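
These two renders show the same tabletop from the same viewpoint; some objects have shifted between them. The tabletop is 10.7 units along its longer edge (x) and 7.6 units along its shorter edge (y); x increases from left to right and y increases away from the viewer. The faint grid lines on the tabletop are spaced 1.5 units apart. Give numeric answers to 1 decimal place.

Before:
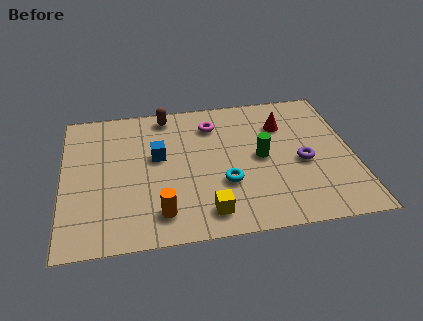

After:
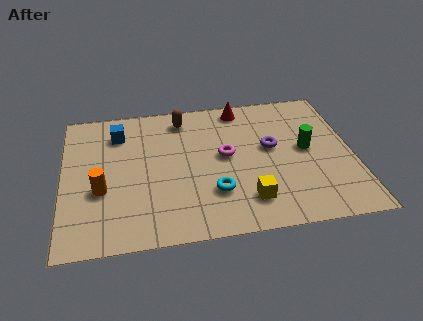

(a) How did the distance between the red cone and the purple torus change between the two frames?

+0.3

The distance was about 2.3 in the first image and 2.6 in the second, so they moved 0.3 units further apart.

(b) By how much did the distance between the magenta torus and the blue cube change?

+1.7

They were about 2.6 units apart before and 4.3 after — 1.7 units further apart.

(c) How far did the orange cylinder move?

2.6

From (3.5, 1.4) to (1.4, 2.9), the orange cylinder covered √(2.1² + 1.5²) ≈ 2.6 units.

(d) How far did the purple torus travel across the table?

1.5

From (8.8, 3.3) to (7.7, 4.3), the purple torus covered √(1.1² + 1.0²) ≈ 1.5 units.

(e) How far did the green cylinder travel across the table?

1.7

The green cylinder was near (7.3, 3.8) before and (9.0, 4.0) after, so it travelled √(1.7² + 0.2²) ≈ 1.7 units.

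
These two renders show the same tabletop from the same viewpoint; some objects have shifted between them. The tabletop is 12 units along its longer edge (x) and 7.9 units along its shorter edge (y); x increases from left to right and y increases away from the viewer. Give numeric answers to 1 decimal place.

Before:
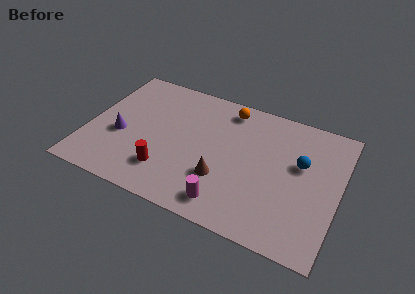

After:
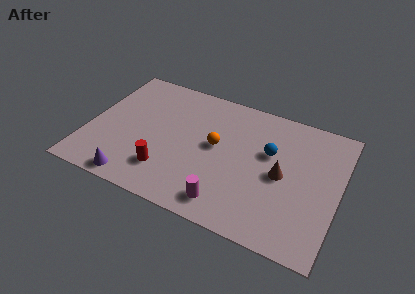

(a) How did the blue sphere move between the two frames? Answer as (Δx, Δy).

(-1.5, 0.1)

From the two frames, the blue sphere sits at roughly (10.1, 4.8) before and (8.6, 4.9) after.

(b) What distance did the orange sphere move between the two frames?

2.5

The orange sphere moved from about (6.4, 6.8) to (6.1, 4.3), a distance of √(0.3² + 2.5²) ≈ 2.5.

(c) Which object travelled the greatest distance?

the brown cone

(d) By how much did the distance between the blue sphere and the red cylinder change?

-1.3

They were about 6.8 units apart before and 5.5 after — 1.3 units closer together.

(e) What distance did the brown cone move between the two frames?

3.0

From (6.6, 2.5) to (9.3, 3.8), the brown cone covered √(2.7² + 1.3²) ≈ 3.0 units.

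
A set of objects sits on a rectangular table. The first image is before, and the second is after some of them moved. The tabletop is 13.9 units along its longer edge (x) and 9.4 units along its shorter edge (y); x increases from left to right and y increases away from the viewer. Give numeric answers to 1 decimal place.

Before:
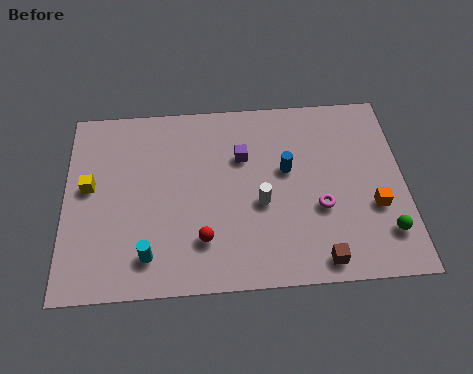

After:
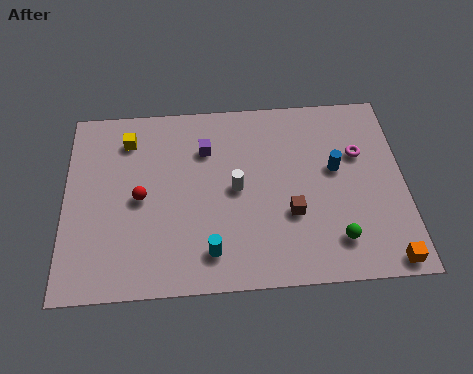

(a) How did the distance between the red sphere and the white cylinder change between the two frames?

+1.0

The distance was about 2.9 in the first image and 3.9 in the second, so they moved 1.0 units further apart.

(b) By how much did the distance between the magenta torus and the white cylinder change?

+2.9

They were about 2.4 units apart before and 5.3 after — 2.9 units further apart.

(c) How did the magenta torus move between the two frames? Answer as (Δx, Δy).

(1.7, 2.6)

From the two frames, the magenta torus sits at roughly (10.4, 3.5) before and (12.1, 6.1) after.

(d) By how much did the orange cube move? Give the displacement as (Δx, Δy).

(0.4, -2.6)

From the two frames, the orange cube sits at roughly (12.6, 3.4) before and (13.0, 0.8) after.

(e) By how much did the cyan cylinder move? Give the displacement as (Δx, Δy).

(2.5, 0.0)

From the two frames, the cyan cylinder sits at roughly (3.4, 1.7) before and (5.9, 1.7) after.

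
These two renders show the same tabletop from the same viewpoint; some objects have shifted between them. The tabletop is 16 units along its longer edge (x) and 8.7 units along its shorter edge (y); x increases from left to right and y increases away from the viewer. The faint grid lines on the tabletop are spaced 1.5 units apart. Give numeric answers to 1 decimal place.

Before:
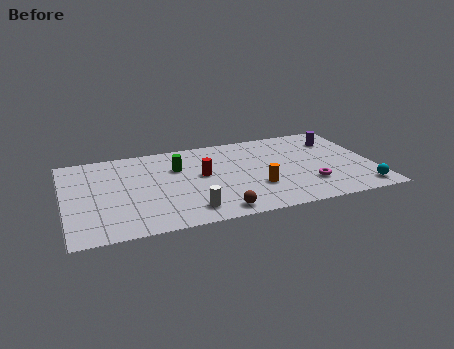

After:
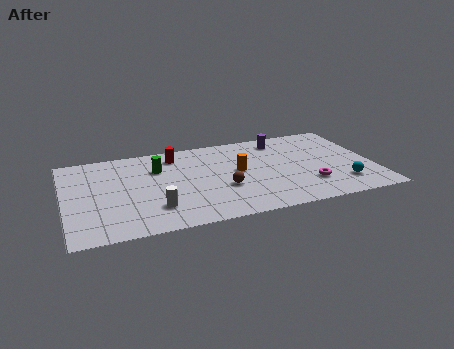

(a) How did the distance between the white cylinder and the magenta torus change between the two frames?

+1.6

The distance was about 6.4 in the first image and 8.0 in the second, so they moved 1.6 units further apart.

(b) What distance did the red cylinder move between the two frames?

2.7

From (7.1, 4.8) to (5.9, 7.2), the red cylinder covered √(1.2² + 2.4²) ≈ 2.7 units.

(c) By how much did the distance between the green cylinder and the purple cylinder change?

-1.8

Before: roughly 8.5 units apart; after: 6.7. That's 1.8 units closer together.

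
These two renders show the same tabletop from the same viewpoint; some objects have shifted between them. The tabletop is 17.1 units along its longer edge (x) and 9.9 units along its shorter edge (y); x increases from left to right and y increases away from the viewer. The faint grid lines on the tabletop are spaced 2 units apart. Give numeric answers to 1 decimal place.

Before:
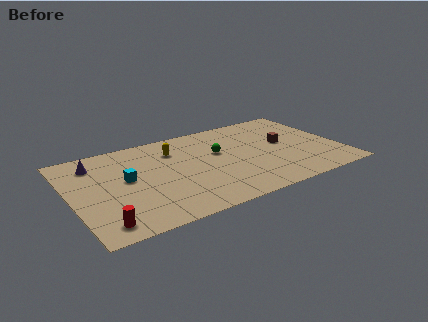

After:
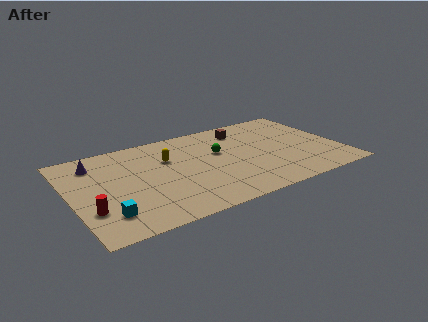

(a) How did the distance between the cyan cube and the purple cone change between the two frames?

+2.7

They were about 3.0 units apart before and 5.7 after — 2.7 units further apart.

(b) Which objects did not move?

the green sphere and the purple cone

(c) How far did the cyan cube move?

3.6

The cyan cube was near (3.5, 5.4) before and (1.9, 2.2) after, so it travelled √(1.6² + 3.2²) ≈ 3.6 units.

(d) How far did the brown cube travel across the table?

3.5

The brown cube moved from about (13.7, 5.4) to (11.4, 8.0), a distance of √(2.3² + 2.6²) ≈ 3.5.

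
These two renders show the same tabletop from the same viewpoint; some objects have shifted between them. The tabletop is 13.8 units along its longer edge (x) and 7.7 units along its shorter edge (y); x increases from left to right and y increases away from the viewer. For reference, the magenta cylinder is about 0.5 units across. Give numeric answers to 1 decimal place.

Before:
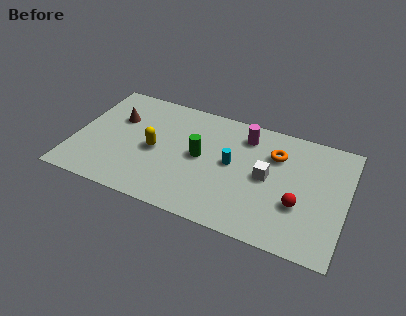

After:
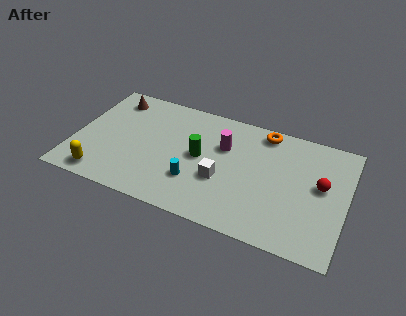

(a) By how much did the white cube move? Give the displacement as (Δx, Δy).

(-2.2, -1.0)

The white cube started near (9.8, 3.9) and ended near (7.6, 2.9).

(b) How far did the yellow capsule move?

3.5

The yellow capsule was near (4.1, 3.6) before and (1.7, 1.0) after, so it travelled √(2.4² + 2.6²) ≈ 3.5 units.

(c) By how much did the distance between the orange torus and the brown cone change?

-0.3

Before: roughly 8.1 units apart; after: 7.8. That's 0.3 units closer together.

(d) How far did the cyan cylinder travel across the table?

2.5

From (8.0, 4.1) to (6.3, 2.3), the cyan cylinder covered √(1.7² + 1.8²) ≈ 2.5 units.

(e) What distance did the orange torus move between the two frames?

1.5

The orange torus moved from about (10.1, 5.5) to (9.4, 6.8), a distance of √(0.7² + 1.3²) ≈ 1.5.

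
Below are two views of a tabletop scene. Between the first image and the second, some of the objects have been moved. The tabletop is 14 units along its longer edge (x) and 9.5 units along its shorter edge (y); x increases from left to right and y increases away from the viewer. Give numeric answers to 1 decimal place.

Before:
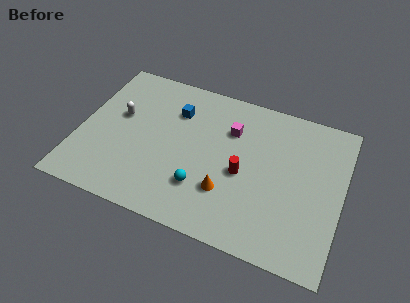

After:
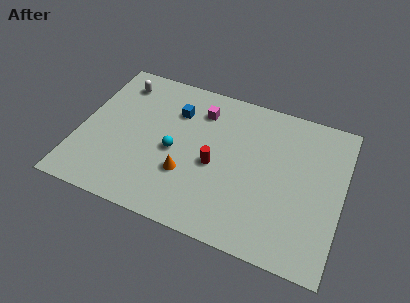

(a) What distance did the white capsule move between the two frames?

2.2

The white capsule was near (2.0, 5.6) before and (1.7, 7.8) after, so it travelled √(0.3² + 2.2²) ≈ 2.2 units.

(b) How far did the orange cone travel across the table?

2.2

The orange cone was near (8.1, 2.8) before and (5.9, 3.1) after, so it travelled √(2.2² + 0.3²) ≈ 2.2 units.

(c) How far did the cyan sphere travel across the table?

2.4

The cyan sphere moved from about (6.8, 2.6) to (5.1, 4.3), a distance of √(1.7² + 1.7²) ≈ 2.4.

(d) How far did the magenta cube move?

1.8

The magenta cube moved from about (7.9, 6.7) to (6.2, 7.4), a distance of √(1.7² + 0.7²) ≈ 1.8.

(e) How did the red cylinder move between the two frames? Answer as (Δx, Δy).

(-1.5, 0.0)

The red cylinder was at about (8.8, 4.2) and moved to about (7.3, 4.2).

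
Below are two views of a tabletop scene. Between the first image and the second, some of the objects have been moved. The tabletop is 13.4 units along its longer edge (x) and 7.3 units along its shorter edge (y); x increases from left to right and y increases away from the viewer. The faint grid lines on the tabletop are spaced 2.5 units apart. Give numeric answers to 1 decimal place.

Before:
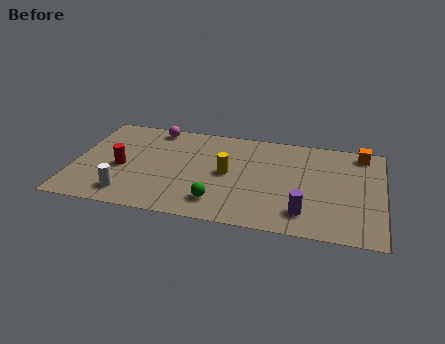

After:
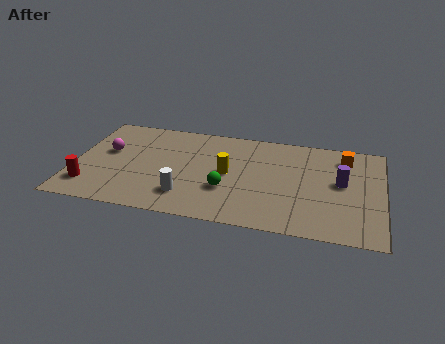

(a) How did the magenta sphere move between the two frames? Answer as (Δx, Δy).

(-1.9, -2.2)

From the two frames, the magenta sphere sits at roughly (3.3, 6.5) before and (1.4, 4.3) after.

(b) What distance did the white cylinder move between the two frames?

2.5

The white cylinder moved from about (2.5, 1.3) to (5.0, 1.7), a distance of √(2.5² + 0.4²) ≈ 2.5.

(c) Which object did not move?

the yellow cylinder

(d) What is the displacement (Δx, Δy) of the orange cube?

(-0.7, -0.5)

From the two frames, the orange cube sits at roughly (12.4, 6.4) before and (11.7, 5.9) after.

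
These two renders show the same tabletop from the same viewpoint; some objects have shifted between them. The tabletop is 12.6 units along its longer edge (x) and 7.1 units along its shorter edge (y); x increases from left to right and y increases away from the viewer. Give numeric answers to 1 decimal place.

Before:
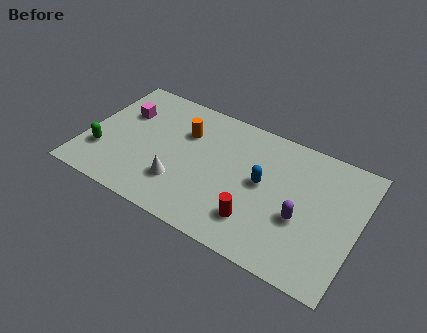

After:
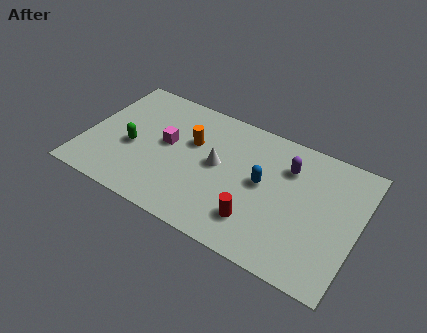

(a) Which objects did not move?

the red cylinder and the blue capsule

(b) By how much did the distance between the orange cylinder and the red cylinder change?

-0.6

Before: roughly 5.0 units apart; after: 4.4. That's 0.6 units closer together.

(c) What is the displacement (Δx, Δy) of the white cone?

(1.5, 1.8)

The white cone started near (4.6, 2.0) and ended near (6.1, 3.8).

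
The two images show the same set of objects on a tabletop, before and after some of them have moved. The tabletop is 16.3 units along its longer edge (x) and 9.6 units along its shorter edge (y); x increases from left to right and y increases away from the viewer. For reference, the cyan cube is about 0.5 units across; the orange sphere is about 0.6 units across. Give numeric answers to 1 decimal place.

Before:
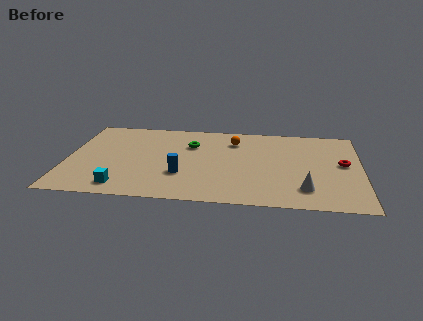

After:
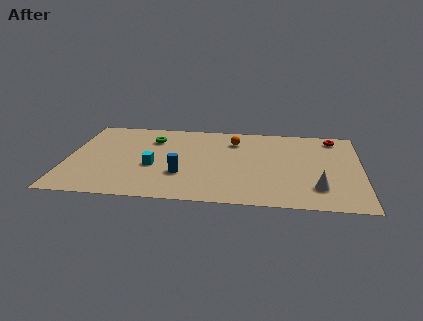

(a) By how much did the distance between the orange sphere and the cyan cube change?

-2.9

Before: roughly 8.5 units apart; after: 5.6. That's 2.9 units closer together.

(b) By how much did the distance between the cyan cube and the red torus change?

-1.8

They were about 12.7 units apart before and 10.9 after — 1.8 units closer together.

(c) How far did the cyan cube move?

3.0

The cyan cube was near (3.2, 1.4) before and (4.8, 3.9) after, so it travelled √(1.6² + 2.5²) ≈ 3.0 units.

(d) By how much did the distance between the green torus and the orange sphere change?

+2.1

Before: roughly 2.5 units apart; after: 4.6. That's 2.1 units further apart.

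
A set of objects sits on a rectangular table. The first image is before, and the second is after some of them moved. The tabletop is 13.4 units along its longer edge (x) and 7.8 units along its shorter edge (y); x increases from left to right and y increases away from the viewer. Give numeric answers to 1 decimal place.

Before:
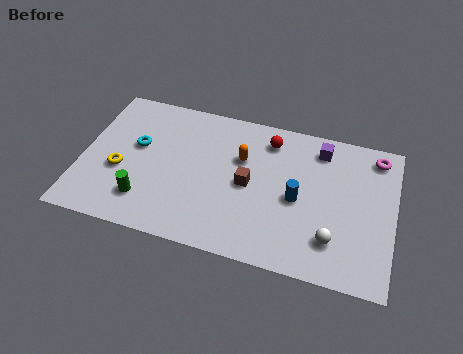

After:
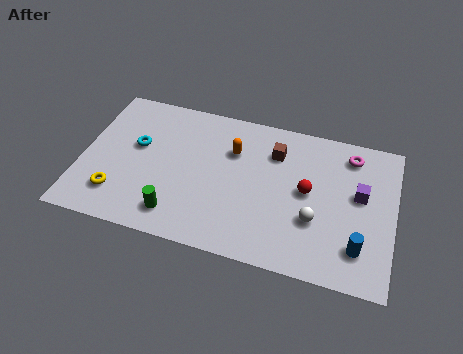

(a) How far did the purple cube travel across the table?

2.7

The purple cube moved from about (10.1, 6.5) to (11.9, 4.5), a distance of √(1.8² + 2.0²) ≈ 2.7.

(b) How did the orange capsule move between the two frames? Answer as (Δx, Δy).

(-0.4, 0.3)

From the two frames, the orange capsule sits at roughly (6.8, 5.1) before and (6.4, 5.4) after.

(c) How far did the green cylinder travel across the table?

1.5

The green cylinder moved from about (2.9, 1.8) to (4.3, 1.4), a distance of √(1.4² + 0.4²) ≈ 1.5.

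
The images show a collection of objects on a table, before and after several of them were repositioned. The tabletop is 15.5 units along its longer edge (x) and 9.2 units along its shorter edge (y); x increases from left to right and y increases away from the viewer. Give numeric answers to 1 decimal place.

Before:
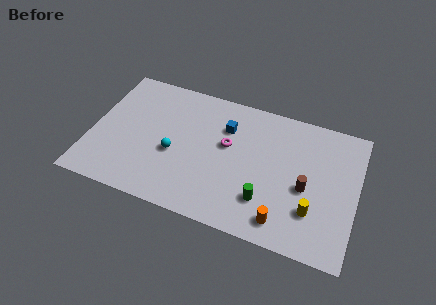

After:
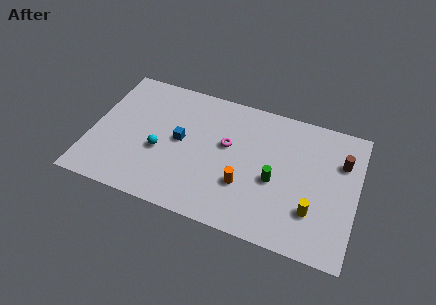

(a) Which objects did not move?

the yellow cylinder and the magenta torus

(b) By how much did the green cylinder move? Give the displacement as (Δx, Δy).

(0.4, 1.5)

The green cylinder started near (10.4, 2.4) and ended near (10.8, 3.9).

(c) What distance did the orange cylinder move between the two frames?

2.9

The orange cylinder moved from about (11.5, 1.4) to (9.1, 3.0), a distance of √(2.4² + 1.6²) ≈ 2.9.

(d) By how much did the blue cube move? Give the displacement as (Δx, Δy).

(-2.5, -1.8)

The blue cube started near (7.7, 6.6) and ended near (5.2, 4.8).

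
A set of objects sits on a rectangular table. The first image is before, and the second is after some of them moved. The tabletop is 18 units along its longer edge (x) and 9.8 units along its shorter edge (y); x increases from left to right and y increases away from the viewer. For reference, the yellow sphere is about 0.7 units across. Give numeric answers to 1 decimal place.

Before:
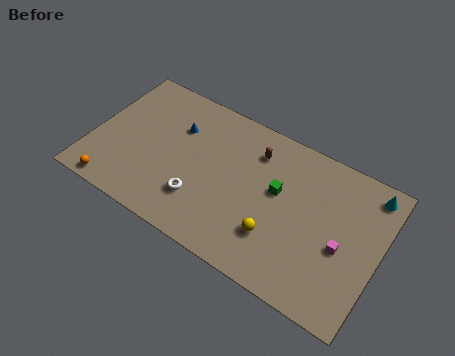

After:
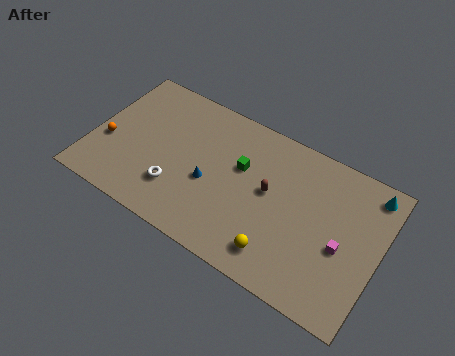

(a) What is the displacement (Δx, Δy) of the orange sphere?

(-0.9, 2.9)

The orange sphere was at about (1.9, 0.9) and moved to about (1.0, 3.8).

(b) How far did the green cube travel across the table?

2.4

The green cube was near (11.6, 5.7) before and (9.2, 6.1) after, so it travelled √(2.4² + 0.4²) ≈ 2.4 units.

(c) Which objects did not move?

the magenta cube and the cyan cone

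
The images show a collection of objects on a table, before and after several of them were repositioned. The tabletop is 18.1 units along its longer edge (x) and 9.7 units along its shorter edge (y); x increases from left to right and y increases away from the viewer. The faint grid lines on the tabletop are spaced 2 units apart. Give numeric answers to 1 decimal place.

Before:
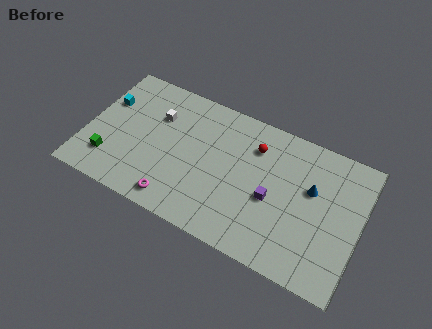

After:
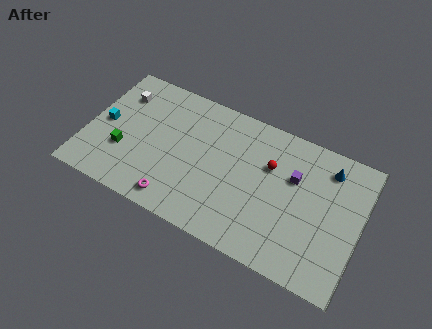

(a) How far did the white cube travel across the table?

2.7

From (4.4, 6.7) to (1.8, 7.3), the white cube covered √(2.6² + 0.6²) ≈ 2.7 units.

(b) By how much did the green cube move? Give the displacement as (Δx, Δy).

(0.8, 1.0)

From the two frames, the green cube sits at roughly (1.8, 2.3) before and (2.6, 3.3) after.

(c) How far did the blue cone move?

2.1

The blue cone was near (14.8, 6.0) before and (15.7, 7.9) after, so it travelled √(0.9² + 1.9²) ≈ 2.1 units.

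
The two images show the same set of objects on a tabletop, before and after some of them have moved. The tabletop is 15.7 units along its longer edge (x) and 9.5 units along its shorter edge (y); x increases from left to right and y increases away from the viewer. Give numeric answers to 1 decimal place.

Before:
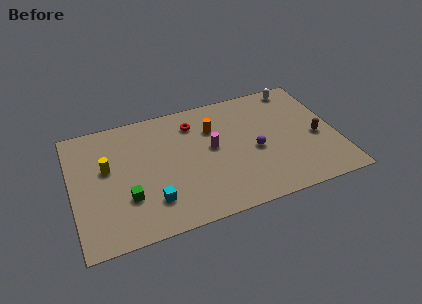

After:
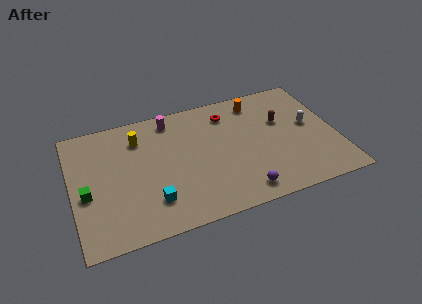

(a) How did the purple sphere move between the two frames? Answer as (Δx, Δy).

(-1.1, -2.9)

From the two frames, the purple sphere sits at roughly (10.8, 4.2) before and (9.7, 1.3) after.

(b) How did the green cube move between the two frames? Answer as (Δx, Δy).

(-2.3, 1.0)

The green cube was at about (3.1, 3.0) and moved to about (0.8, 4.0).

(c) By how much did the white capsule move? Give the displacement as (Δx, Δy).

(0.4, -3.3)

The white capsule was at about (13.8, 8.5) and moved to about (14.2, 5.2).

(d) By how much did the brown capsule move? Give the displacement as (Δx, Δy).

(-1.9, 1.9)

From the two frames, the brown capsule sits at roughly (14.5, 4.1) before and (12.6, 6.0) after.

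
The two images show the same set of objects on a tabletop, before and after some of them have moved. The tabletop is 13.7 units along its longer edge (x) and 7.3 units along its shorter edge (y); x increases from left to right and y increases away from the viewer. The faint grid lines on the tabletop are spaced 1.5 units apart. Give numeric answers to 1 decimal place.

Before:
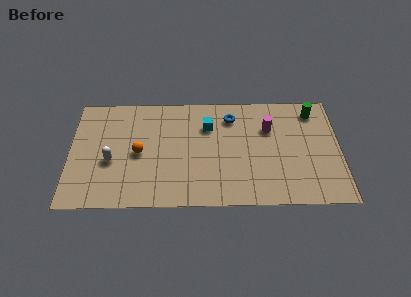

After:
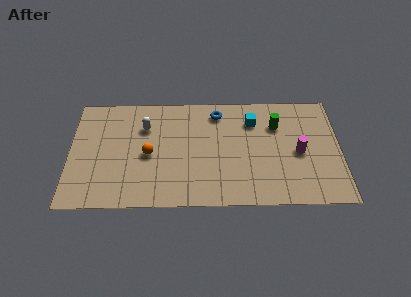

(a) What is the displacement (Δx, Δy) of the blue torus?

(-0.7, 0.3)

The blue torus started near (8.2, 5.8) and ended near (7.5, 6.1).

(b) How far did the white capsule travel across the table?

2.8

From (2.1, 3.0) to (3.8, 5.2), the white capsule covered √(1.7² + 2.2²) ≈ 2.8 units.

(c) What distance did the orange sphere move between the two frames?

0.5

The orange sphere moved from about (3.5, 3.5) to (4.0, 3.4), a distance of √(0.5² + 0.1²) ≈ 0.5.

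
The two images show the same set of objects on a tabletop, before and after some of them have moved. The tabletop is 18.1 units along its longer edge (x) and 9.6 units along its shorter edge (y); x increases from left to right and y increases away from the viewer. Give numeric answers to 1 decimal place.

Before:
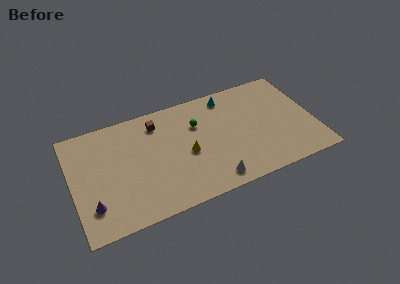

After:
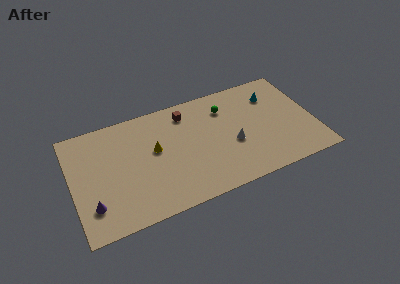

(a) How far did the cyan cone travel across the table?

3.5

From (12.0, 8.3) to (15.3, 7.2), the cyan cone covered √(3.3² + 1.1²) ≈ 3.5 units.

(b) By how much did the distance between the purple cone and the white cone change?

+1.8

They were about 8.9 units apart before and 10.7 after — 1.8 units further apart.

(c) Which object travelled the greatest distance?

the cyan cone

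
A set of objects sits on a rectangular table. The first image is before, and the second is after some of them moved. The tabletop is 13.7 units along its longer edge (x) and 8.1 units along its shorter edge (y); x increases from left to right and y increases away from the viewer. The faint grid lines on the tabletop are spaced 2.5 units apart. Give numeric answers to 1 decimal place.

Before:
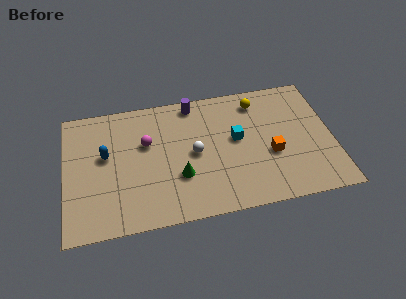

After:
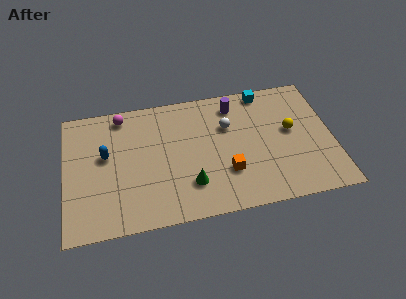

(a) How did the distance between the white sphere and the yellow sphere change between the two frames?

-1.0

Before: roughly 4.3 units apart; after: 3.3. That's 1.0 units closer together.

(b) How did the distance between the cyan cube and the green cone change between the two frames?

+3.1

They were about 3.5 units apart before and 6.6 after — 3.1 units further apart.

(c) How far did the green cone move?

0.8

From (5.8, 2.7) to (6.3, 2.1), the green cone covered √(0.5² + 0.6²) ≈ 0.8 units.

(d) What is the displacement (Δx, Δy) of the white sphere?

(1.8, 1.4)

From the two frames, the white sphere sits at roughly (6.6, 4.0) before and (8.4, 5.4) after.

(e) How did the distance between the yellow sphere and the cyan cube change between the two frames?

+0.5

The distance was about 2.5 in the first image and 3.0 in the second, so they moved 0.5 units further apart.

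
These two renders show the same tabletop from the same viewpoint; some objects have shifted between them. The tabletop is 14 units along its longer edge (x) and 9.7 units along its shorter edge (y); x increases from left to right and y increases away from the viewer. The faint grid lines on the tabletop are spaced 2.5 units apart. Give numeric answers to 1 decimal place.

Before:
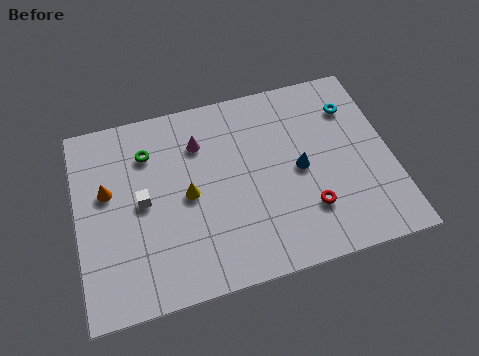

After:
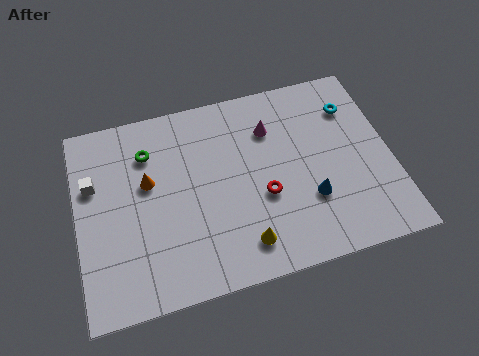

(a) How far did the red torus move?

2.2

From (10.1, 2.6) to (8.2, 3.8), the red torus covered √(1.9² + 1.2²) ≈ 2.2 units.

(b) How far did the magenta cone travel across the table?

3.2

From (5.6, 7.2) to (8.8, 7.1), the magenta cone covered √(3.2² + 0.1²) ≈ 3.2 units.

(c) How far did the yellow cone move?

3.7

The yellow cone was near (4.9, 4.7) before and (7.1, 1.7) after, so it travelled √(2.2² + 3.0²) ≈ 3.7 units.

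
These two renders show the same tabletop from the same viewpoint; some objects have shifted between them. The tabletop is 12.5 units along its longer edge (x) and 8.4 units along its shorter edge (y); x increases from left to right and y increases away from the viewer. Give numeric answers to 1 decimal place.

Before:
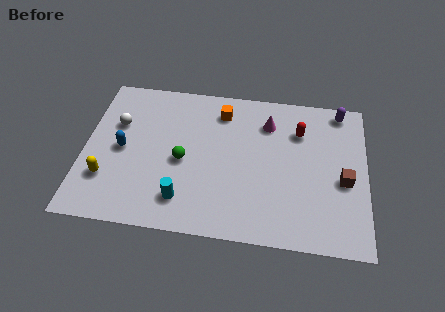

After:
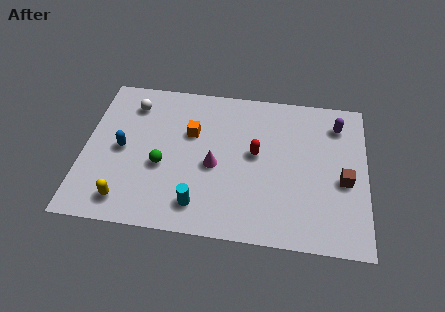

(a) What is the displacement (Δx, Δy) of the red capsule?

(-1.9, -1.5)

The red capsule was at about (9.5, 6.1) and moved to about (7.6, 4.6).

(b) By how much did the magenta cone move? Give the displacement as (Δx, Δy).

(-2.3, -2.7)

The magenta cone started near (8.1, 6.4) and ended near (5.8, 3.7).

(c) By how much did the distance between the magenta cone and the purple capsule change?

+2.8

Before: roughly 3.4 units apart; after: 6.2. That's 2.8 units further apart.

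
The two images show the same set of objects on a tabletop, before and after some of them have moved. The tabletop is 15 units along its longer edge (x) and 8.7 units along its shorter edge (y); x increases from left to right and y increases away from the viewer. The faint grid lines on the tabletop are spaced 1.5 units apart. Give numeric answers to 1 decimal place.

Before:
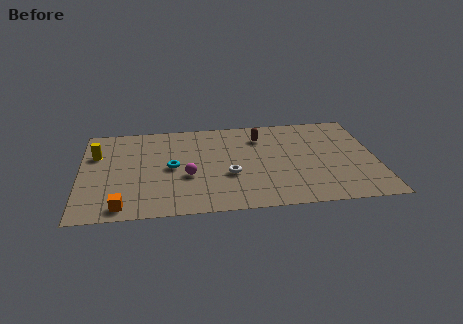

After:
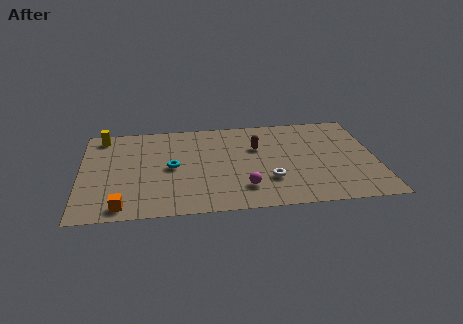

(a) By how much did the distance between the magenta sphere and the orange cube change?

+2.1

Before: roughly 4.1 units apart; after: 6.2. That's 2.1 units further apart.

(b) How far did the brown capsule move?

1.0

From (9.2, 6.7) to (9.0, 5.7), the brown capsule covered √(0.2² + 1.0²) ≈ 1.0 units.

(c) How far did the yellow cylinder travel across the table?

1.7

From (0.8, 5.9) to (1.1, 7.6), the yellow cylinder covered √(0.3² + 1.7²) ≈ 1.7 units.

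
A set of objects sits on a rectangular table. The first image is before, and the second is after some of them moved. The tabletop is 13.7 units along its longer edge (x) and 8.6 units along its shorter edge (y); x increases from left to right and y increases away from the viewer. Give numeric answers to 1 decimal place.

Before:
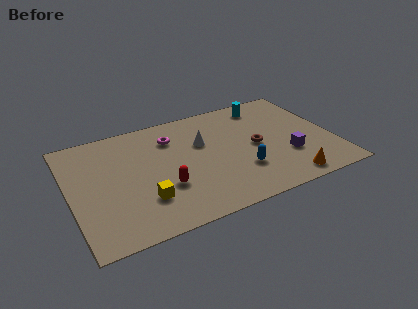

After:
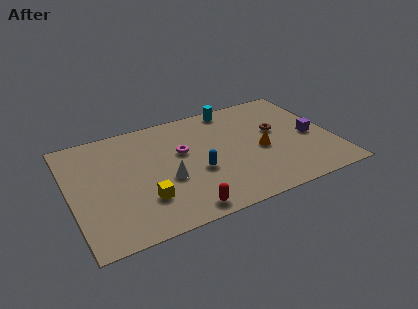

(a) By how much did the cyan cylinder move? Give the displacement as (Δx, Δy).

(-1.7, 0.4)

From the two frames, the cyan cylinder sits at roughly (10.6, 7.3) before and (8.9, 7.7) after.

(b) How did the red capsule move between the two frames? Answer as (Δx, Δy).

(0.7, -2.0)

The red capsule was at about (4.7, 2.9) and moved to about (5.4, 0.9).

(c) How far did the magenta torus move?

1.4

From (5.5, 6.5) to (5.9, 5.2), the magenta torus covered √(0.4² + 1.3²) ≈ 1.4 units.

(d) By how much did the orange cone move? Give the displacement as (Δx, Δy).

(-1.0, 2.8)

The orange cone was at about (10.9, 1.0) and moved to about (9.9, 3.8).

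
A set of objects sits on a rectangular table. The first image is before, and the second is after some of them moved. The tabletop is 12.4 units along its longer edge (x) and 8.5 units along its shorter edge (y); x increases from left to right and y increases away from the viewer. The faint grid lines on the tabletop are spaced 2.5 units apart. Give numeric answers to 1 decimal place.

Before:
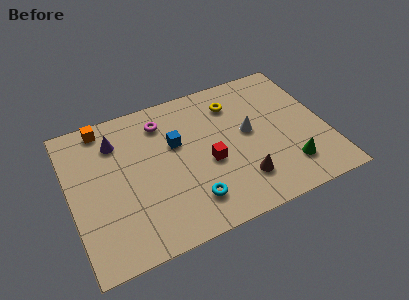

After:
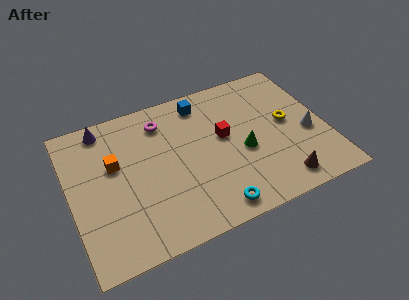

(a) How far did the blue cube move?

2.4

The blue cube moved from about (5.2, 5.3) to (6.7, 7.2), a distance of √(1.5² + 1.9²) ≈ 2.4.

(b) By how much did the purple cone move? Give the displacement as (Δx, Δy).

(-0.5, 1.0)

From the two frames, the purple cone sits at roughly (2.4, 6.5) before and (1.9, 7.5) after.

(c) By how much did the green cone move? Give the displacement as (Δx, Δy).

(-2.0, 1.7)

From the two frames, the green cone sits at roughly (10.3, 1.9) before and (8.3, 3.6) after.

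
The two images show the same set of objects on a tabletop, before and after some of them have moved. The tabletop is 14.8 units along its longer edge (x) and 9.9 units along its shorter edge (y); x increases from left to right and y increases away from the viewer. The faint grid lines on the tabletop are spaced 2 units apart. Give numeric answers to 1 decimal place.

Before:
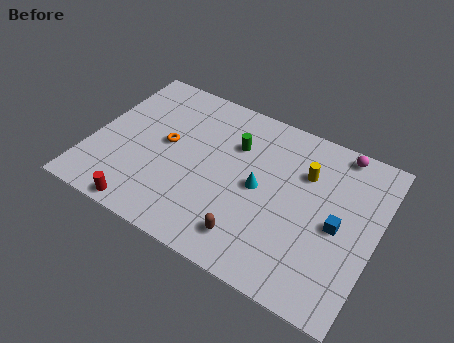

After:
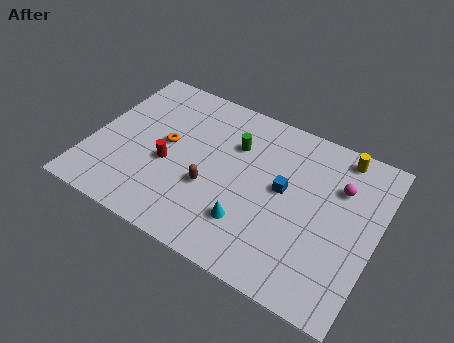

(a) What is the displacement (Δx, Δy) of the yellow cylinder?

(1.6, 1.9)

From the two frames, the yellow cylinder sits at roughly (10.9, 6.9) before and (12.5, 8.8) after.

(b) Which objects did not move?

the orange torus and the green cylinder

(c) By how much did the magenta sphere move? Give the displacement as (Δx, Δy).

(0.3, -2.1)

The magenta sphere started near (12.4, 9.0) and ended near (12.7, 6.9).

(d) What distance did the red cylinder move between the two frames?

3.4

The red cylinder was near (3.4, 0.8) before and (4.1, 4.1) after, so it travelled √(0.7² + 3.3²) ≈ 3.4 units.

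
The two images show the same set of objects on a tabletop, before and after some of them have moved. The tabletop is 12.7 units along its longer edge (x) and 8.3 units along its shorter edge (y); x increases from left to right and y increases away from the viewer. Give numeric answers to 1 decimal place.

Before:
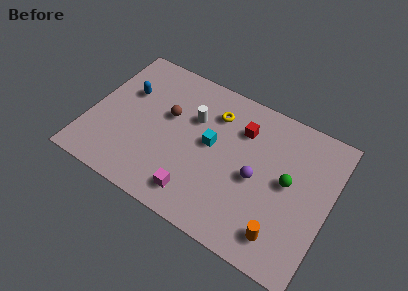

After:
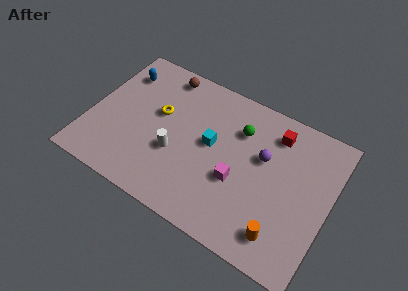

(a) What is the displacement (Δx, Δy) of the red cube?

(1.7, 0.6)

The red cube started near (7.8, 6.1) and ended near (9.5, 6.7).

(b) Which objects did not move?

the orange cylinder and the cyan cube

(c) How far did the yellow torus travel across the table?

3.1

The yellow torus was near (6.3, 6.3) before and (3.5, 4.9) after, so it travelled √(2.8² + 1.4²) ≈ 3.1 units.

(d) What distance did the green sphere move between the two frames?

3.2

The green sphere was near (10.5, 4.4) before and (7.7, 6.0) after, so it travelled √(2.8² + 1.6²) ≈ 3.2 units.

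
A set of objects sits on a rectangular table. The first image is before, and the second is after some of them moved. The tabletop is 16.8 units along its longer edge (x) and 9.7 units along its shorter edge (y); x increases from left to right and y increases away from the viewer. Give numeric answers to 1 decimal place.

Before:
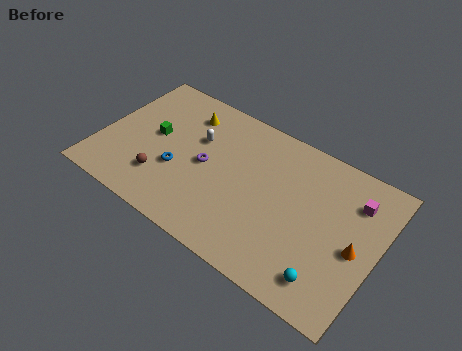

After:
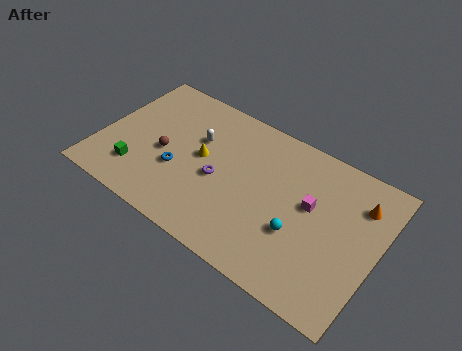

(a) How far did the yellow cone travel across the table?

2.9

The yellow cone moved from about (4.6, 7.7) to (6.1, 5.2), a distance of √(1.5² + 2.5²) ≈ 2.9.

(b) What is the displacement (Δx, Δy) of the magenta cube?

(-2.4, -1.7)

The magenta cube was at about (15.1, 7.3) and moved to about (12.7, 5.6).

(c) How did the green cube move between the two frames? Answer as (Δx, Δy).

(-0.5, -2.9)

The green cube started near (3.1, 5.2) and ended near (2.6, 2.3).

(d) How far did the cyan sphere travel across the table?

2.8

The cyan sphere moved from about (14.4, 1.7) to (12.3, 3.5), a distance of √(2.1² + 1.8²) ≈ 2.8.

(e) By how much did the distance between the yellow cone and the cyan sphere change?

-5.1

They were about 11.5 units apart before and 6.4 after — 5.1 units closer together.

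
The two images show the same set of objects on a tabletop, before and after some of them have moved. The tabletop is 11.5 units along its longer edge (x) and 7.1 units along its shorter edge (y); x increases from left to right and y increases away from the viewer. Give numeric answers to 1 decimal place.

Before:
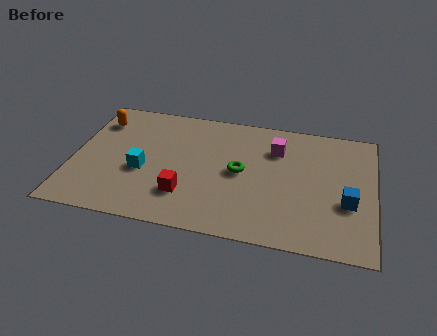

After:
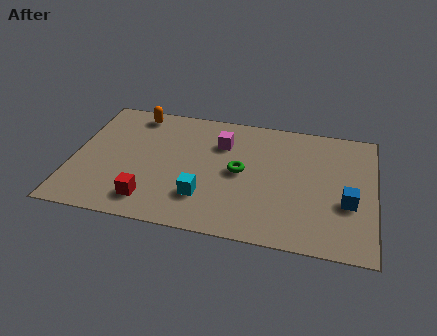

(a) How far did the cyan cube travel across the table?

2.6

The cyan cube was near (2.7, 2.9) before and (5.1, 1.9) after, so it travelled √(2.4² + 1.0²) ≈ 2.6 units.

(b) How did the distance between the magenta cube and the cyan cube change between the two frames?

-2.3

The distance was about 5.5 in the first image and 3.2 in the second, so they moved 2.3 units closer together.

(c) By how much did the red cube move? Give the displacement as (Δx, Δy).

(-1.3, -0.6)

From the two frames, the red cube sits at roughly (4.4, 1.9) before and (3.1, 1.3) after.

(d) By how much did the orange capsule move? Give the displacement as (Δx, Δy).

(1.4, 0.7)

The orange capsule started near (0.8, 5.5) and ended near (2.2, 6.2).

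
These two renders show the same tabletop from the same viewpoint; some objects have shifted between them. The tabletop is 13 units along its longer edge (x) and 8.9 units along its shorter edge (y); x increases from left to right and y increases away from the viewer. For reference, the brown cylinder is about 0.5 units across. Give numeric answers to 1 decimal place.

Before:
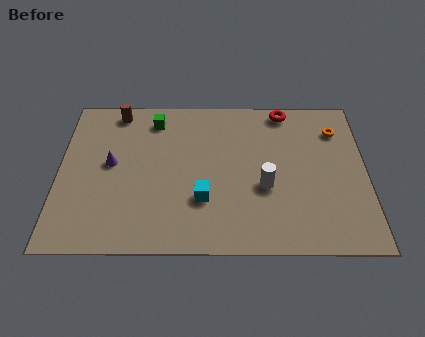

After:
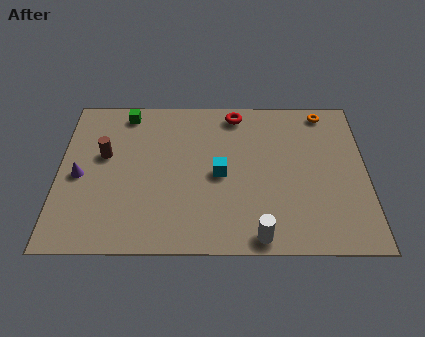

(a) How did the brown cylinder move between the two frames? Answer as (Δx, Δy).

(-0.5, -2.6)

The brown cylinder started near (2.4, 7.9) and ended near (1.9, 5.3).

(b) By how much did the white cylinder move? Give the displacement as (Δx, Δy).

(-0.3, -2.7)

From the two frames, the white cylinder sits at roughly (8.7, 3.5) before and (8.4, 0.8) after.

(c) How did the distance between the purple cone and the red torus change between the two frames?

-0.5

They were about 8.1 units apart before and 7.6 after — 0.5 units closer together.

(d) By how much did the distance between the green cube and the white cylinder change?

+2.9

The distance was about 6.1 in the first image and 9.0 in the second, so they moved 2.9 units further apart.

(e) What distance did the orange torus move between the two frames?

1.2

The orange torus was near (11.8, 6.8) before and (11.3, 7.9) after, so it travelled √(0.5² + 1.1²) ≈ 1.2 units.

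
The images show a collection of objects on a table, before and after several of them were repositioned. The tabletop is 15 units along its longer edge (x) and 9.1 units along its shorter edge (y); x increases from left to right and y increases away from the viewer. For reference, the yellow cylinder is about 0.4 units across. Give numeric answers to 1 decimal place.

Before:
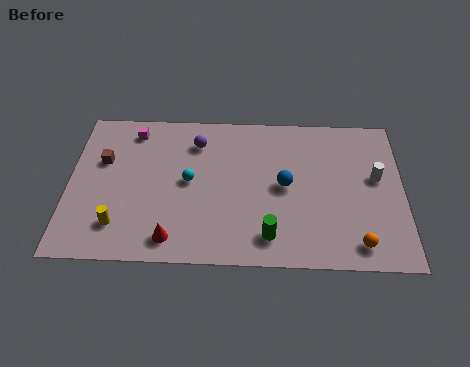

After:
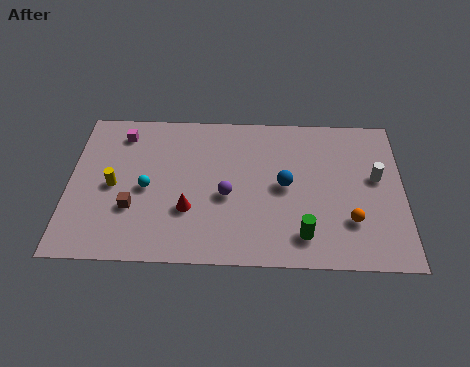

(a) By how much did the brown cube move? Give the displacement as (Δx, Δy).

(1.4, -2.8)

From the two frames, the brown cube sits at roughly (1.5, 5.8) before and (2.9, 3.0) after.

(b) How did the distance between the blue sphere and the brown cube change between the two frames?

-1.3

Before: roughly 8.3 units apart; after: 7.0. That's 1.3 units closer together.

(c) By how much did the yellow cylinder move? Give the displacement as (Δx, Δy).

(-0.3, 2.3)

The yellow cylinder was at about (2.3, 2.0) and moved to about (2.0, 4.3).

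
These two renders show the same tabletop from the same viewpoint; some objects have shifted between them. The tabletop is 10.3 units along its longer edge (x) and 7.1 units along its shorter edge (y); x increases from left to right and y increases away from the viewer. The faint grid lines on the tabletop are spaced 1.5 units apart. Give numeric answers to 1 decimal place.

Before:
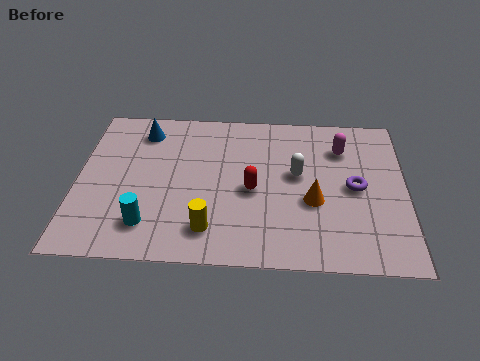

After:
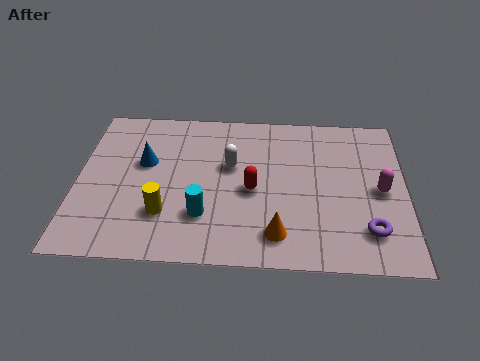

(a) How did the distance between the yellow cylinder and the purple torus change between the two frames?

+1.3

The distance was about 5.0 in the first image and 6.3 in the second, so they moved 1.3 units further apart.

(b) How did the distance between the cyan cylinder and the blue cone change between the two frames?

-1.3

They were about 4.3 units apart before and 3.0 after — 1.3 units closer together.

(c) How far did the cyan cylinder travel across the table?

1.8

The cyan cylinder moved from about (2.3, 1.5) to (4.0, 2.0), a distance of √(1.7² + 0.5²) ≈ 1.8.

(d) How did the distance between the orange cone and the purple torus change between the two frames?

+1.3

Before: roughly 1.5 units apart; after: 2.8. That's 1.3 units further apart.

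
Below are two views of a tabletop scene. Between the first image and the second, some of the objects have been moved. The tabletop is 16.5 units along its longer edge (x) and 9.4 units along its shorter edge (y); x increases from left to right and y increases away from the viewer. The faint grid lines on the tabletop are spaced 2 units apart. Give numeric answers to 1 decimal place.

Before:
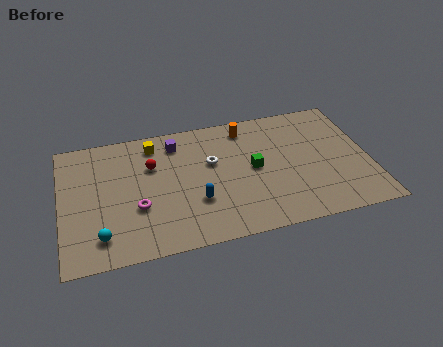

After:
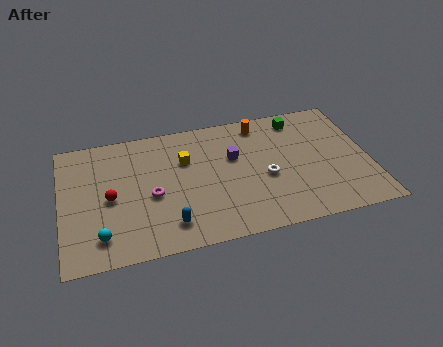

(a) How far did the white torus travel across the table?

3.3

From (8.1, 5.8) to (10.9, 4.0), the white torus covered √(2.8² + 1.8²) ≈ 3.3 units.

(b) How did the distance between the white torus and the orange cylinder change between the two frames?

+1.1

The distance was about 3.0 in the first image and 4.1 in the second, so they moved 1.1 units further apart.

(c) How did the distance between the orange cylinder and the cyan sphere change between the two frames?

+0.7

They were about 10.2 units apart before and 10.9 after — 0.7 units further apart.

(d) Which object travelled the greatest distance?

the green cube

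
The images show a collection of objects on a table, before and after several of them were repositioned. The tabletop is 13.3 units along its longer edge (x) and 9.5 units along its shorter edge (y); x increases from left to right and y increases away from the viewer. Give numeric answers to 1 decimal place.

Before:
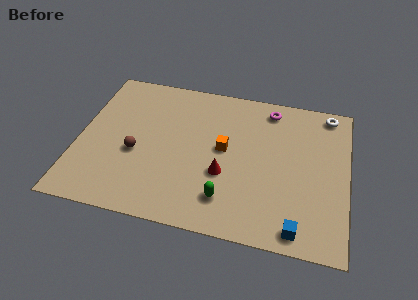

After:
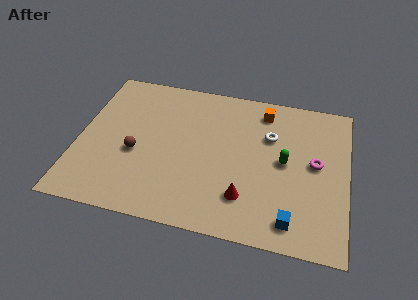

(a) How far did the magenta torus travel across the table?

3.9

The magenta torus was near (9.3, 8.2) before and (11.7, 5.1) after, so it travelled √(2.4² + 3.1²) ≈ 3.9 units.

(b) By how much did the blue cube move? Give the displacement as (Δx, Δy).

(-0.3, 0.4)

From the two frames, the blue cube sits at roughly (11.0, 1.0) before and (10.7, 1.4) after.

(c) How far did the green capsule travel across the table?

4.0

The green capsule was near (7.5, 2.0) before and (10.2, 4.9) after, so it travelled √(2.7² + 2.9²) ≈ 4.0 units.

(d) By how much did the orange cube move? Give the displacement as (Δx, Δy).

(1.8, 2.9)

The orange cube was at about (7.2, 5.1) and moved to about (9.0, 8.0).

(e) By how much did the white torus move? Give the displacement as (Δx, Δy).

(-2.8, -2.1)

The white torus was at about (12.2, 8.5) and moved to about (9.4, 6.4).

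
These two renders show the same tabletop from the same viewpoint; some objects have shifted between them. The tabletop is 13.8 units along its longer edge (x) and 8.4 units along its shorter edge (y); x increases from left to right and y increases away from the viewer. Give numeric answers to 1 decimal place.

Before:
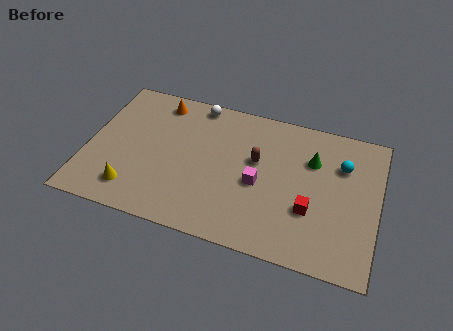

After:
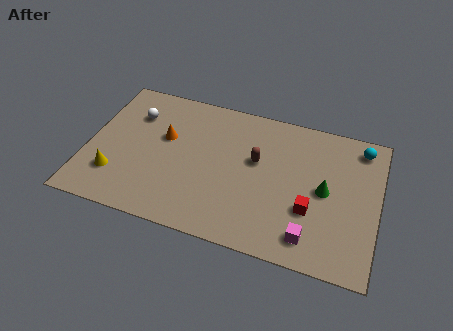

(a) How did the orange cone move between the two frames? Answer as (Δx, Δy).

(0.5, -2.1)

The orange cone started near (3.1, 7.2) and ended near (3.6, 5.1).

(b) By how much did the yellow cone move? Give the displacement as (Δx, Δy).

(-0.9, 0.6)

The yellow cone started near (2.4, 1.6) and ended near (1.5, 2.2).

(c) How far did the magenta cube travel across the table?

3.5

The magenta cube was near (8.2, 3.7) before and (10.8, 1.4) after, so it travelled √(2.6² + 2.3²) ≈ 3.5 units.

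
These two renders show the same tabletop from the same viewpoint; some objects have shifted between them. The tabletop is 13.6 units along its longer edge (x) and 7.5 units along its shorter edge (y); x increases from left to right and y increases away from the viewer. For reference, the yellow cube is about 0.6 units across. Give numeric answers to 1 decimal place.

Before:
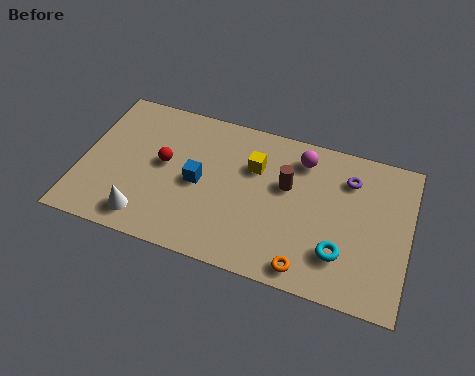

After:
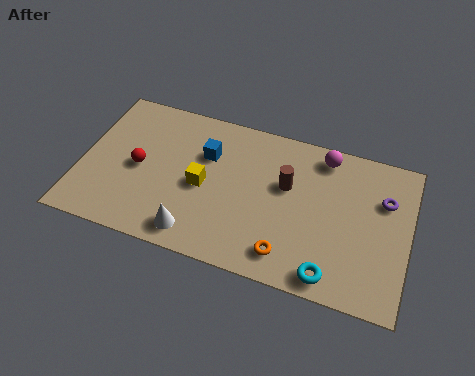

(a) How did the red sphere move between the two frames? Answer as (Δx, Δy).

(-1.0, -0.5)

The red sphere started near (3.4, 4.1) and ended near (2.4, 3.6).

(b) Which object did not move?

the brown cylinder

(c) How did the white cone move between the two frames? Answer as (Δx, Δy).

(2.1, -0.1)

The white cone started near (2.9, 1.2) and ended near (5.0, 1.1).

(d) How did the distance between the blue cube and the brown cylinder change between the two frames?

-0.3

Before: roughly 3.7 units apart; after: 3.4. That's 0.3 units closer together.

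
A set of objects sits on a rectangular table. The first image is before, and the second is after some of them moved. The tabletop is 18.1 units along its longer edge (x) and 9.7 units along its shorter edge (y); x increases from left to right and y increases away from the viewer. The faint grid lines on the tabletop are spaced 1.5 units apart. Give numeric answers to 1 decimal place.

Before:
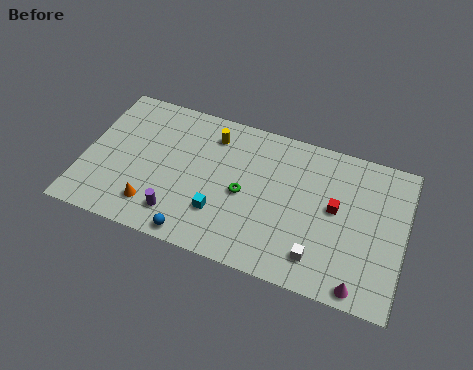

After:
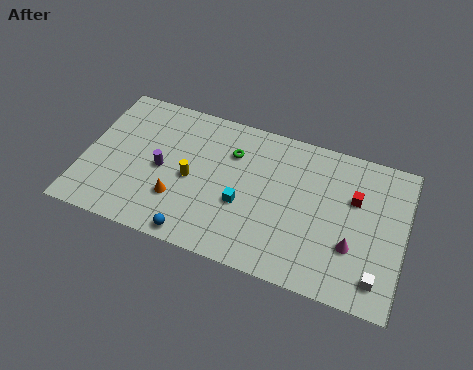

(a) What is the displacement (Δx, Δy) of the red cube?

(1.0, 1.0)

From the two frames, the red cube sits at roughly (14.2, 5.3) before and (15.2, 6.3) after.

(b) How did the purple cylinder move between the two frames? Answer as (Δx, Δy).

(-1.2, 2.7)

The purple cylinder started near (5.6, 1.9) and ended near (4.4, 4.6).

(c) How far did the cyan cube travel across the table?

1.6

The cyan cube was near (7.9, 2.8) before and (9.1, 3.8) after, so it travelled √(1.2² + 1.0²) ≈ 1.6 units.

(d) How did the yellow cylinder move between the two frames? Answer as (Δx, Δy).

(-0.9, -3.3)

The yellow cylinder was at about (7.0, 7.8) and moved to about (6.1, 4.5).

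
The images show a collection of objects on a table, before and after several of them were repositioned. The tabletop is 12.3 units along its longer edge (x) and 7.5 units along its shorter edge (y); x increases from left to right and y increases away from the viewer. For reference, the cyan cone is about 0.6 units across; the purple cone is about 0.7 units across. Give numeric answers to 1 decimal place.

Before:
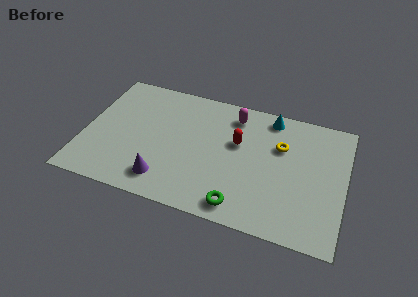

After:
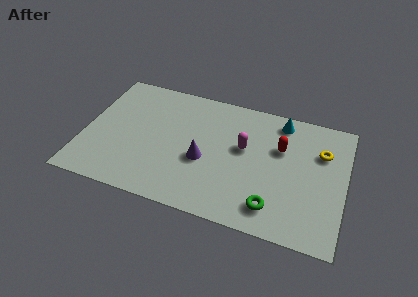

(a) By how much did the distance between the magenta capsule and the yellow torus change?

+1.1

They were about 2.6 units apart before and 3.7 after — 1.1 units further apart.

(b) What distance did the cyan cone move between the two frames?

0.5

The cyan cone moved from about (8.6, 6.6) to (9.1, 6.5), a distance of √(0.5² + 0.1²) ≈ 0.5.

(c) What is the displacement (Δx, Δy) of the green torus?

(1.5, 0.4)

From the two frames, the green torus sits at roughly (7.6, 1.0) before and (9.1, 1.4) after.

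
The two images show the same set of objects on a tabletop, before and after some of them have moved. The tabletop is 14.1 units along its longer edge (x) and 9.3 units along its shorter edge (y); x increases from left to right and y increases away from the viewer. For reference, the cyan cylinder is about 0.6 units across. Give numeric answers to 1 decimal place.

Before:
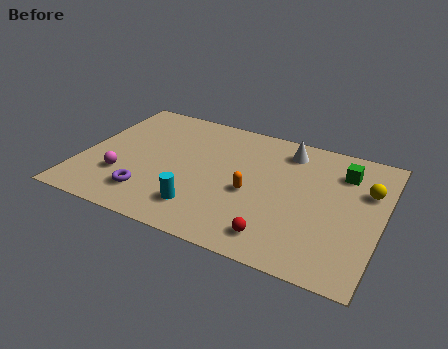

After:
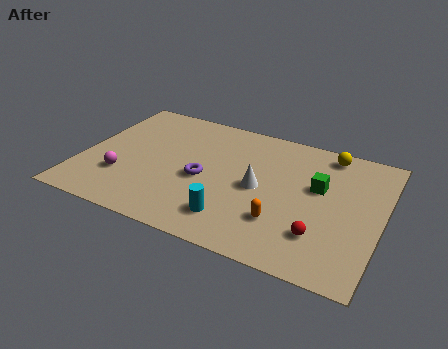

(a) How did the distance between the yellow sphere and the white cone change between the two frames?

+0.5

They were about 4.2 units apart before and 4.7 after — 0.5 units further apart.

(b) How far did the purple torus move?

3.1

The purple torus was near (3.5, 2.0) before and (5.8, 4.1) after, so it travelled √(2.3² + 2.1²) ≈ 3.1 units.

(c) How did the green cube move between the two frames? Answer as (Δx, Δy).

(-1.0, -1.5)

From the two frames, the green cube sits at roughly (12.1, 7.1) before and (11.1, 5.6) after.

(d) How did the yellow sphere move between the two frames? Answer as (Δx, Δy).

(-2.0, 2.0)

From the two frames, the yellow sphere sits at roughly (13.3, 6.2) before and (11.3, 8.2) after.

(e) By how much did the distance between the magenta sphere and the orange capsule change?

+1.5

Before: roughly 6.1 units apart; after: 7.6. That's 1.5 units further apart.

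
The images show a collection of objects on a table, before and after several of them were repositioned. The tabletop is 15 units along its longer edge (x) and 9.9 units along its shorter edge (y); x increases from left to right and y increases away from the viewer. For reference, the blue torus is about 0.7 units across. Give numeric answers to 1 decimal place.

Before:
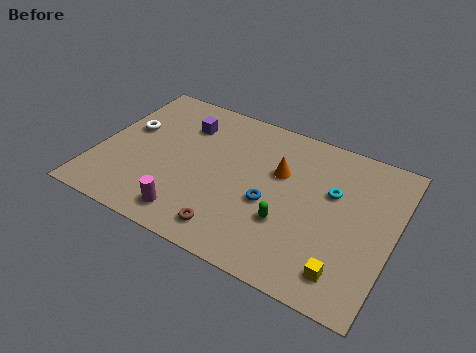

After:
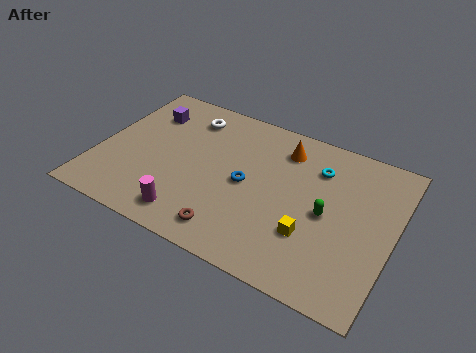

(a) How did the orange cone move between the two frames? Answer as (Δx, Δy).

(0.0, 1.6)

The orange cone was at about (9.1, 6.3) and moved to about (9.1, 7.9).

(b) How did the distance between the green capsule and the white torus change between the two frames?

-0.7

The distance was about 9.0 in the first image and 8.3 in the second, so they moved 0.7 units closer together.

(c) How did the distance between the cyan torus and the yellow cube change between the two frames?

-0.4

The distance was about 4.7 in the first image and 4.3 in the second, so they moved 0.4 units closer together.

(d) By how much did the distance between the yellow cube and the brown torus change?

-1.6

They were about 5.7 units apart before and 4.1 after — 1.6 units closer together.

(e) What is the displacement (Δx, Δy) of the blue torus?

(-1.3, 0.7)

The blue torus started near (8.9, 4.1) and ended near (7.6, 4.8).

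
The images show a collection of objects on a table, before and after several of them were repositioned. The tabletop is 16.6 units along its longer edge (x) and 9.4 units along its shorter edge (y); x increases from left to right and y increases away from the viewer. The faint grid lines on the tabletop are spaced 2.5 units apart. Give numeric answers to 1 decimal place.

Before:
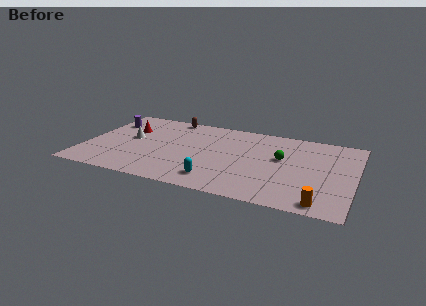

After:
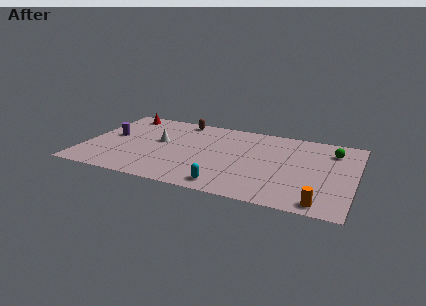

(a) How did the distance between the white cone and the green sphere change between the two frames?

+1.4

They were about 9.4 units apart before and 10.8 after — 1.4 units further apart.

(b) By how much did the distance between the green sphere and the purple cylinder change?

+2.7

The distance was about 11.1 in the first image and 13.8 in the second, so they moved 2.7 units further apart.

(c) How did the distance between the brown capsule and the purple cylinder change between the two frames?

+1.1

They were about 4.1 units apart before and 5.2 after — 1.1 units further apart.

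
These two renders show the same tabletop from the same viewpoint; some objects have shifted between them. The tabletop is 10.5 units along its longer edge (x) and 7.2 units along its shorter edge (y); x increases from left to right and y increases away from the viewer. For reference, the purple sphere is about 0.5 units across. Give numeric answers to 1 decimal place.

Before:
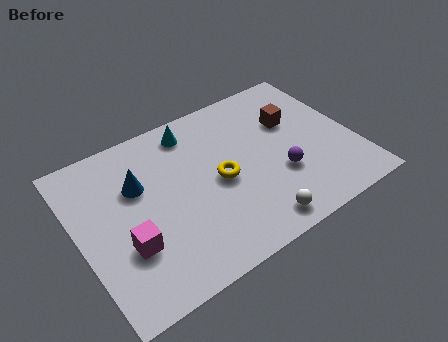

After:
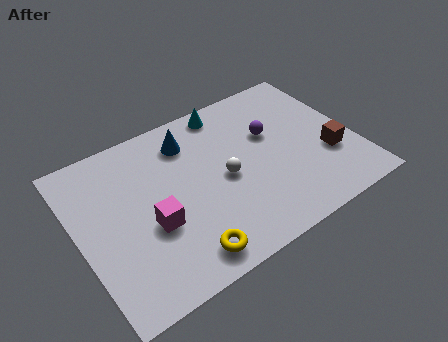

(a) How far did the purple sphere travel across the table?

2.0

From (7.5, 2.5) to (7.5, 4.5), the purple sphere covered √(0.0² + 2.0²) ≈ 2.0 units.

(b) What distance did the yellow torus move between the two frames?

3.0

The yellow torus was near (5.3, 3.4) before and (3.5, 1.0) after, so it travelled √(1.8² + 2.4²) ≈ 3.0 units.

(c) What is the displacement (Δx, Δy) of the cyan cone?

(1.4, 0.3)

The cyan cone started near (4.7, 6.1) and ended near (6.1, 6.4).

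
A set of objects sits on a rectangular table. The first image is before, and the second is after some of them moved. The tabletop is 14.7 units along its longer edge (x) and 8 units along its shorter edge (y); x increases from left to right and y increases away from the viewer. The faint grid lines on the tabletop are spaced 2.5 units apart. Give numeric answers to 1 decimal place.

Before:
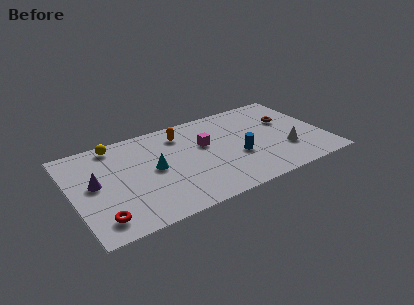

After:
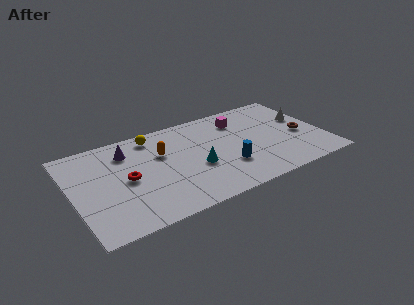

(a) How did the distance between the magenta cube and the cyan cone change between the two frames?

+1.0

Before: roughly 3.2 units apart; after: 4.2. That's 1.0 units further apart.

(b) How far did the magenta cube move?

2.6

The magenta cube moved from about (7.8, 4.9) to (10.1, 6.2), a distance of √(2.3² + 1.3²) ≈ 2.6.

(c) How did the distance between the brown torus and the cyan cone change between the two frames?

-1.9

Before: roughly 8.2 units apart; after: 6.3. That's 1.9 units closer together.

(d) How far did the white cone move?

2.8

From (12.3, 2.5) to (13.8, 4.9), the white cone covered √(1.5² + 2.4²) ≈ 2.8 units.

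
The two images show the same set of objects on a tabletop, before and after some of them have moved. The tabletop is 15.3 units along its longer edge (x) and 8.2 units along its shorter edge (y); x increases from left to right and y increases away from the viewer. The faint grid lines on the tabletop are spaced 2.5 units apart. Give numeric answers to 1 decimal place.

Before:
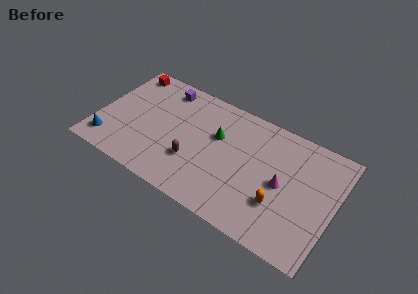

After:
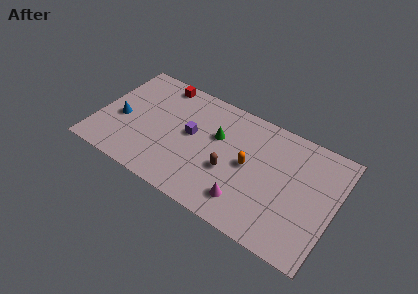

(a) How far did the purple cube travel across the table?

3.3

The purple cube moved from about (3.8, 7.0) to (6.0, 4.5), a distance of √(2.2² + 2.5²) ≈ 3.3.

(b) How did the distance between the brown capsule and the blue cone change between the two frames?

+1.7

They were about 5.5 units apart before and 7.2 after — 1.7 units further apart.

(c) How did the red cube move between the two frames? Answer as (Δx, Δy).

(2.3, 0.1)

From the two frames, the red cube sits at roughly (1.2, 7.2) before and (3.5, 7.3) after.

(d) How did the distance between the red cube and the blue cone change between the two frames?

-1.4

The distance was about 5.7 in the first image and 4.3 in the second, so they moved 1.4 units closer together.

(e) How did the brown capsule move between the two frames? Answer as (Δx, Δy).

(2.3, 0.5)

The brown capsule started near (6.4, 2.7) and ended near (8.7, 3.2).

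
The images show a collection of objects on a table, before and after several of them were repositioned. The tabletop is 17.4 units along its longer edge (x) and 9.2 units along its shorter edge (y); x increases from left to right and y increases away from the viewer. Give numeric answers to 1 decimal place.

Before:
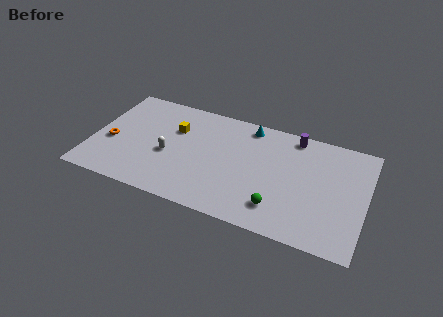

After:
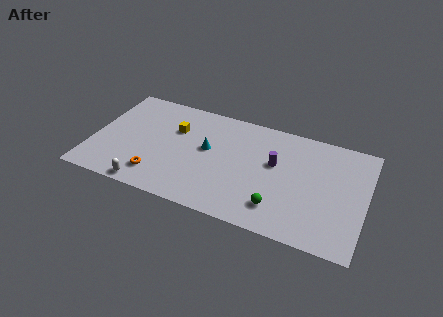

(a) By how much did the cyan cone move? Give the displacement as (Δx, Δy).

(-2.4, -2.9)

From the two frames, the cyan cone sits at roughly (9.7, 8.1) before and (7.3, 5.2) after.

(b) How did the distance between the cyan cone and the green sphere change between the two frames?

-0.8

They were about 6.6 units apart before and 5.8 after — 0.8 units closer together.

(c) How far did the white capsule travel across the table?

3.3

The white capsule was near (4.9, 3.9) before and (3.9, 0.8) after, so it travelled √(1.0² + 3.1²) ≈ 3.3 units.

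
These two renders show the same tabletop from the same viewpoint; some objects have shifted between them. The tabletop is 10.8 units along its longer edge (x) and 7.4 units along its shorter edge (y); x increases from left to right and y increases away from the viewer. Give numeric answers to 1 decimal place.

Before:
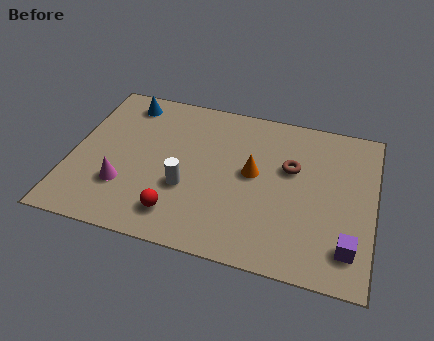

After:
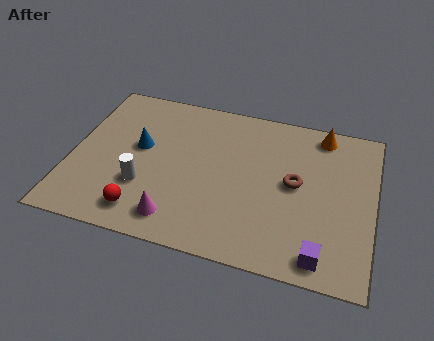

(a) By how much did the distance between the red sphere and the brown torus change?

+0.9

Before: roughly 5.0 units apart; after: 5.9. That's 0.9 units further apart.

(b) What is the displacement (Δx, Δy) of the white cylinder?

(-1.5, -0.3)

The white cylinder started near (4.2, 2.7) and ended near (2.7, 2.4).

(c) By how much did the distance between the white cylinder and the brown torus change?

+1.4

They were about 4.1 units apart before and 5.5 after — 1.4 units further apart.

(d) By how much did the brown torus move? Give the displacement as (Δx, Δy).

(0.2, -0.7)

From the two frames, the brown torus sits at roughly (7.8, 4.6) before and (8.0, 3.9) after.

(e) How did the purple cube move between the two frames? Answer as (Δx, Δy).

(-0.9, -0.6)

The purple cube started near (10.0, 1.5) and ended near (9.1, 0.9).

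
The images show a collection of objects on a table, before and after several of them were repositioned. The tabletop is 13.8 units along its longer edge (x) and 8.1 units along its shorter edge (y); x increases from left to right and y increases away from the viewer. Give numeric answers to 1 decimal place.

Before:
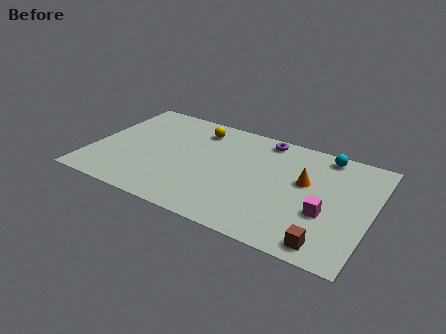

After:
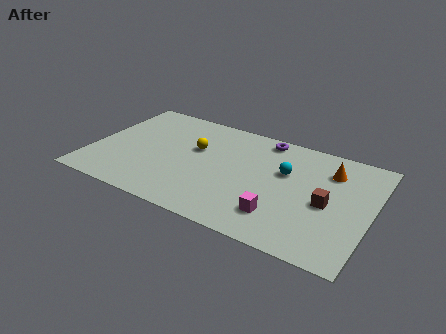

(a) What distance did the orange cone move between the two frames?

1.7

From (10.5, 4.8) to (11.6, 6.1), the orange cone covered √(1.1² + 1.3²) ≈ 1.7 units.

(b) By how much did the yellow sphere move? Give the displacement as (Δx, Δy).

(0.1, -1.6)

The yellow sphere started near (4.9, 6.6) and ended near (5.0, 5.0).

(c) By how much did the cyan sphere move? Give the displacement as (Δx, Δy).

(-1.7, -2.1)

From the two frames, the cyan sphere sits at roughly (11.2, 7.2) before and (9.5, 5.1) after.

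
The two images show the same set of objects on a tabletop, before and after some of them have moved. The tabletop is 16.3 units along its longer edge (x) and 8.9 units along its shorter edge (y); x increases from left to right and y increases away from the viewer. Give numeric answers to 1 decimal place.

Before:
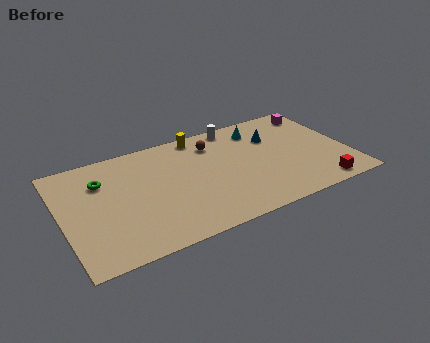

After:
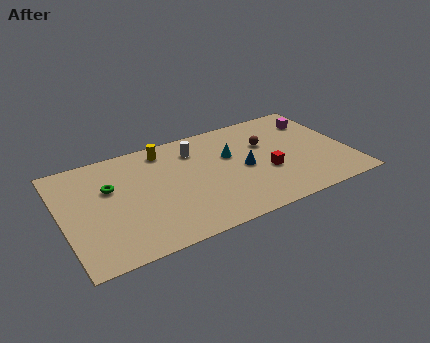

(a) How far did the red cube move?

3.6

The red cube was near (14.2, 1.0) before and (11.5, 3.4) after, so it travelled √(2.7² + 2.4²) ≈ 3.6 units.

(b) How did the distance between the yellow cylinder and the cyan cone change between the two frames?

+0.6

The distance was about 3.5 in the first image and 4.1 in the second, so they moved 0.6 units further apart.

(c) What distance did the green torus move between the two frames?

0.8

From (2.4, 6.4) to (2.8, 5.7), the green torus covered √(0.4² + 0.7²) ≈ 0.8 units.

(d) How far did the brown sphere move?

3.1

From (8.9, 7.0) to (11.8, 5.8), the brown sphere covered √(2.9² + 1.2²) ≈ 3.1 units.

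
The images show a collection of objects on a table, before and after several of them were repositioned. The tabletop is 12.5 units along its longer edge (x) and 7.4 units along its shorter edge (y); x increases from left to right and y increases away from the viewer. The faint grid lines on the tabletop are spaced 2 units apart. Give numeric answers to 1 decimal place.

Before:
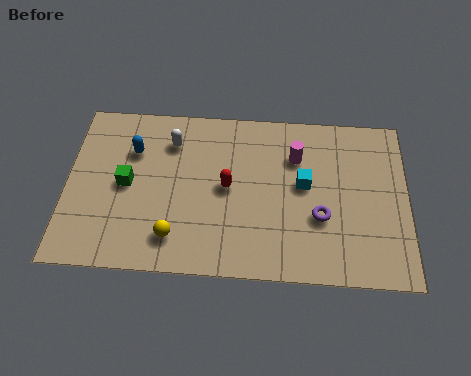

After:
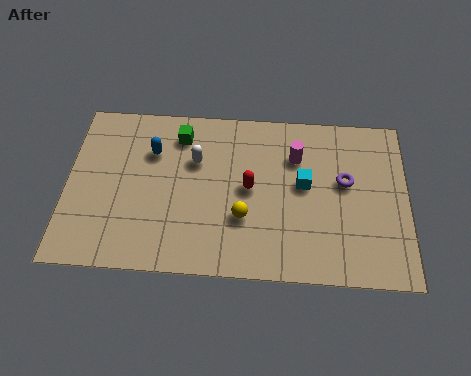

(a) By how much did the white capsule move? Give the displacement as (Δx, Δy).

(0.9, -0.8)

The white capsule started near (3.8, 5.7) and ended near (4.7, 4.9).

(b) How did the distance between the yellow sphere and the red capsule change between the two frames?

-1.7

Before: roughly 3.0 units apart; after: 1.3. That's 1.7 units closer together.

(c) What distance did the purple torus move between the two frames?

1.8

From (9.3, 2.7) to (10.2, 4.3), the purple torus covered √(0.9² + 1.6²) ≈ 1.8 units.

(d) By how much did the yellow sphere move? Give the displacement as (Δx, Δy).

(2.5, 1.0)

The yellow sphere started near (4.0, 1.5) and ended near (6.5, 2.5).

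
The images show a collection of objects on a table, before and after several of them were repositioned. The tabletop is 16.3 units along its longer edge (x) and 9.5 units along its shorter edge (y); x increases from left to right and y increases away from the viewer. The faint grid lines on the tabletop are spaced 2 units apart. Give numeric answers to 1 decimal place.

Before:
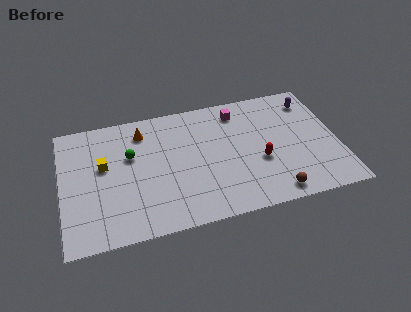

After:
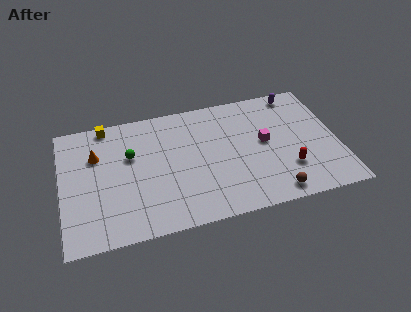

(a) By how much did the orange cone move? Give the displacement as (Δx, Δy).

(-2.8, -1.2)

The orange cone was at about (4.9, 7.7) and moved to about (2.1, 6.5).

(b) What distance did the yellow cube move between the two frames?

3.1

The yellow cube moved from about (2.5, 5.6) to (2.8, 8.7), a distance of √(0.3² + 3.1²) ≈ 3.1.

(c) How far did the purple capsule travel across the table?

1.1

The purple capsule moved from about (15.0, 7.7) to (14.2, 8.5), a distance of √(0.8² + 0.8²) ≈ 1.1.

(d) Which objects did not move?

the brown sphere and the green sphere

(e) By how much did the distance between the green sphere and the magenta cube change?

+1.2

Before: roughly 6.8 units apart; after: 8.0. That's 1.2 units further apart.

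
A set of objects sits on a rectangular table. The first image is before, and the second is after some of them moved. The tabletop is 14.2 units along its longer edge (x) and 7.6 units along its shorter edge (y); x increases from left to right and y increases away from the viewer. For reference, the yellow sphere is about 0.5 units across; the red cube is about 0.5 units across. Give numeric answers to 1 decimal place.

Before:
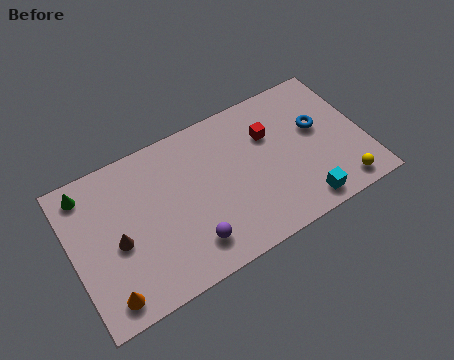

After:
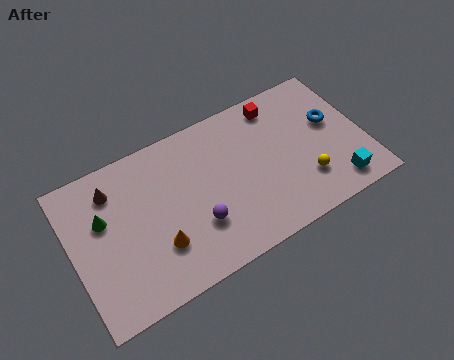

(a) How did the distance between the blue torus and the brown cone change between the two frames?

+0.6

They were about 10.1 units apart before and 10.7 after — 0.6 units further apart.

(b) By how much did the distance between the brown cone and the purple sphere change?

+1.3

Before: roughly 3.8 units apart; after: 5.1. That's 1.3 units further apart.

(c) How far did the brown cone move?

2.6

The brown cone moved from about (2.1, 3.4) to (2.2, 6.0), a distance of √(0.1² + 2.6²) ≈ 2.6.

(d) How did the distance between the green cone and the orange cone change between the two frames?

-2.0

They were about 5.4 units apart before and 3.4 after — 2.0 units closer together.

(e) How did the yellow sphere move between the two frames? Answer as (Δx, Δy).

(-1.6, 1.1)

The yellow sphere was at about (12.7, 1.0) and moved to about (11.1, 2.1).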